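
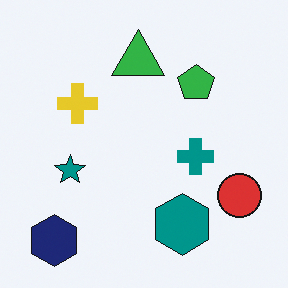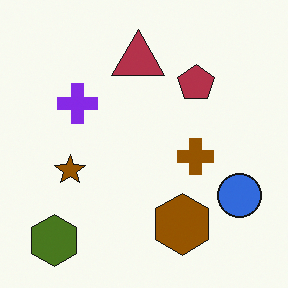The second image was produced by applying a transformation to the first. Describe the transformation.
The transformation is: hue-shifted through roughly half the color wheel.

Every shape's color has rotated by the same amount around the hue wheel — a uniform hue shift.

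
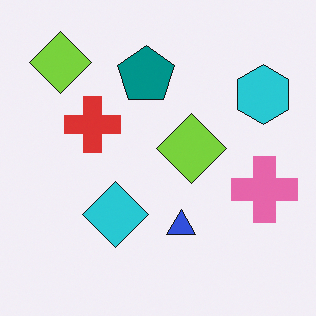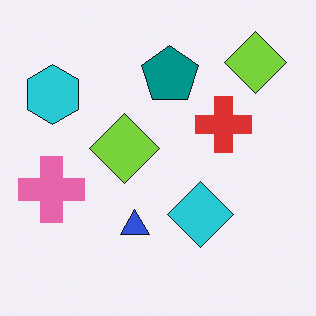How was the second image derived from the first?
It was flipped horizontally (left ↔ right).

The pink cross is in the right of the first image and the left of the second — shapes on opposite sides of the vertical midline have swapped in a mirror flip.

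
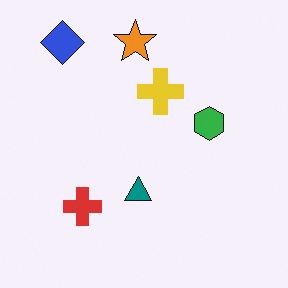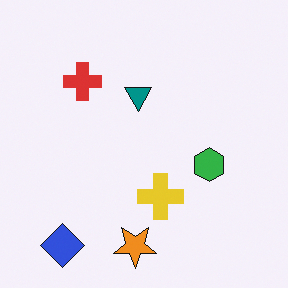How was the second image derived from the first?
This is the original image flipped vertically (top ↔ bottom).

The blue diamond is in the top-left of the first image and the bottom-left of the second — shapes on opposite sides of the horizontal midline have swapped in a mirror flip.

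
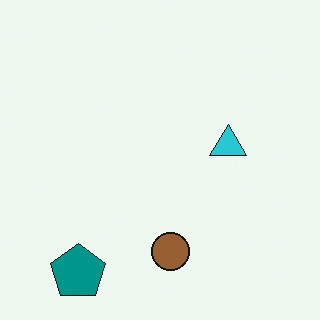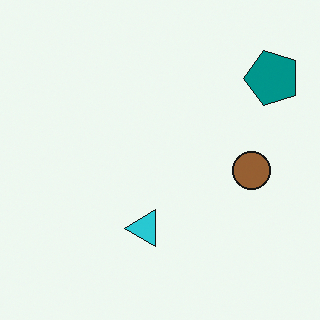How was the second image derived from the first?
The image was transposed (reflected across the top-left ↔ bottom-right diagonal).

Shapes have swapped their row and column positions — what was in the top-right is now in the bottom-left — a diagonal reflection.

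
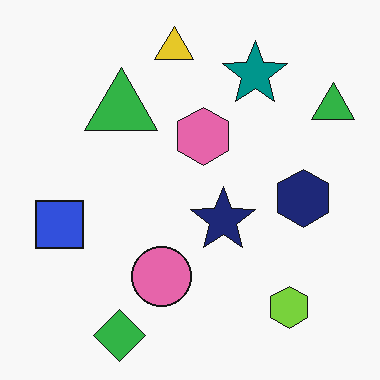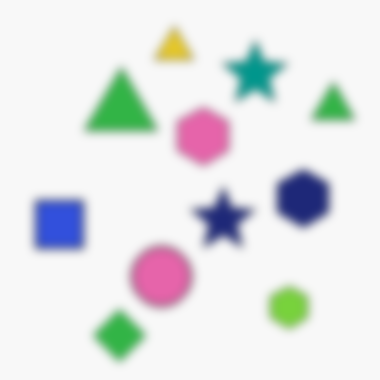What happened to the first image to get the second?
Noticeably gaussian-blurred.

Shape edges and outlines are uniformly softened across the whole image.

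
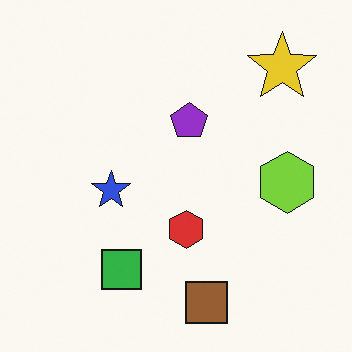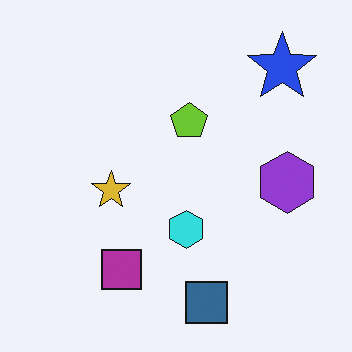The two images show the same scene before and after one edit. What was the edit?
The image was hue-shifted through roughly half the color wheel.

Every shape's color has rotated by the same amount around the hue wheel — a uniform hue shift.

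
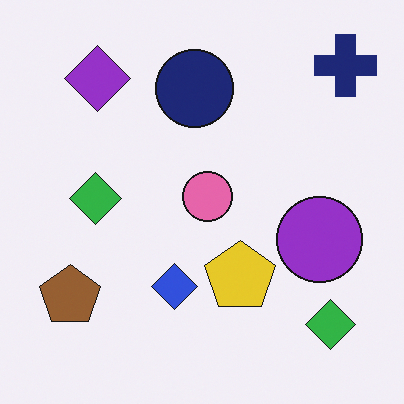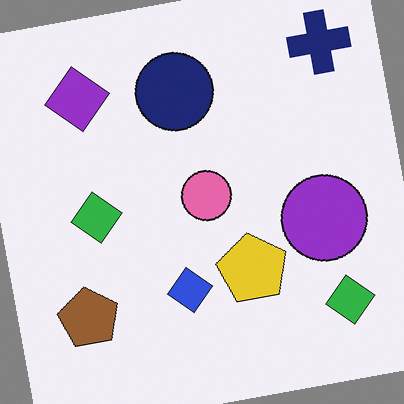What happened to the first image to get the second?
The second image is the first rotated counter-clockwise by a few degrees.

Every shape is tilted by the same angle and the image corners show triangular fill wedges — a whole-image rotation by a non-right angle.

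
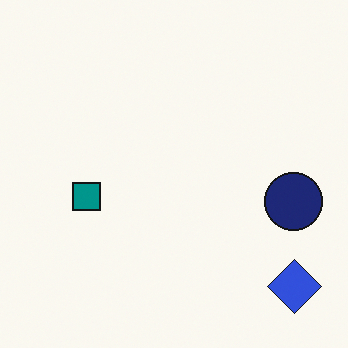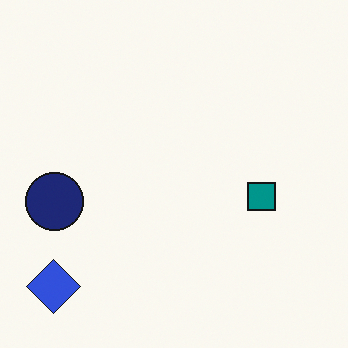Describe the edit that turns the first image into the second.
The transformation is: flipped horizontally (left ↔ right).

The blue diamond is in the bottom-right of the first image and the bottom-left of the second — shapes on opposite sides of the vertical midline have swapped in a mirror flip.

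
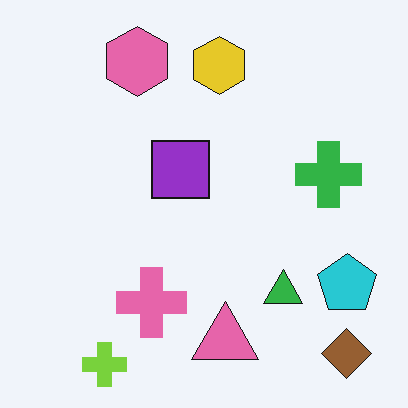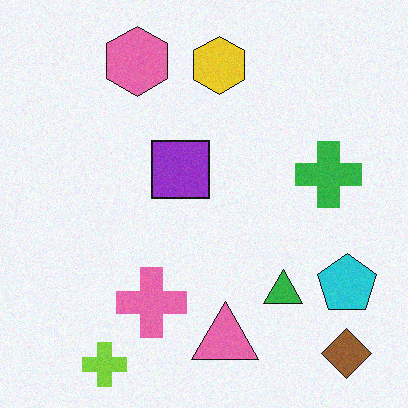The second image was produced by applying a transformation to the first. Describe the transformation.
It was degraded with subtle gaussian noise.

Random speckle covers the whole image, including the flat background.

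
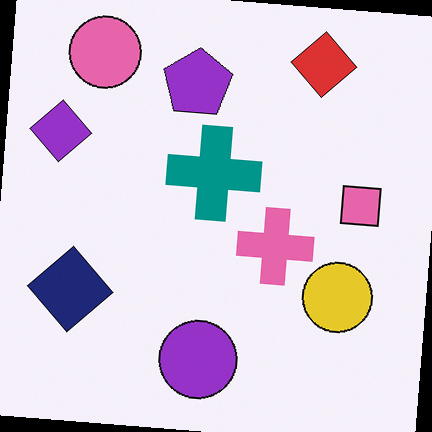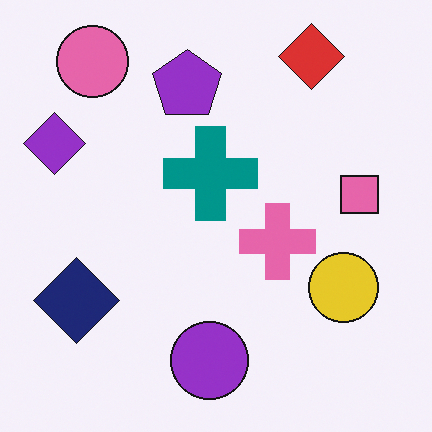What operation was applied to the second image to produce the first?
This is the original image rotated clockwise by a few degrees.

Every shape is tilted by the same angle and the image corners show triangular fill wedges — a whole-image rotation by a non-right angle.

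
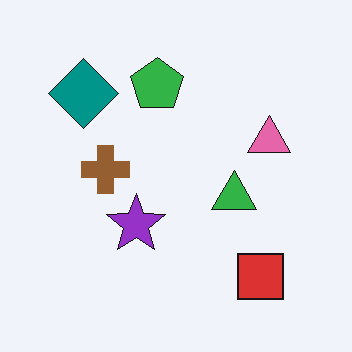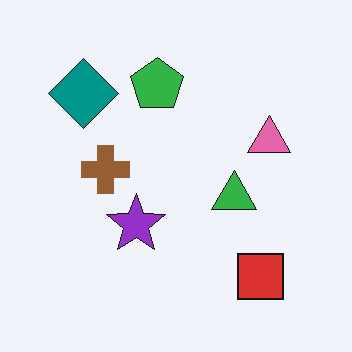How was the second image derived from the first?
The transformation is: JPEG-compressed with visible artifacts.

Blocky 8×8 compression artifacts appear around shape edges and the flat background shows ringing — characteristic JPEG degradation.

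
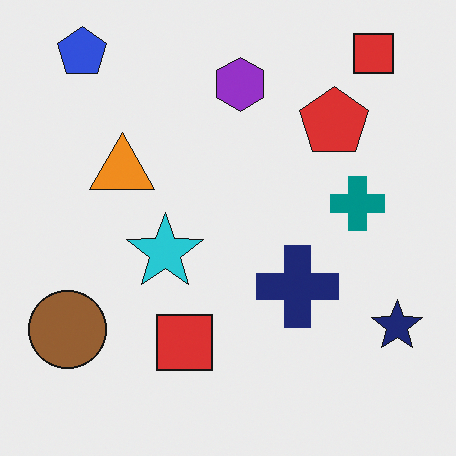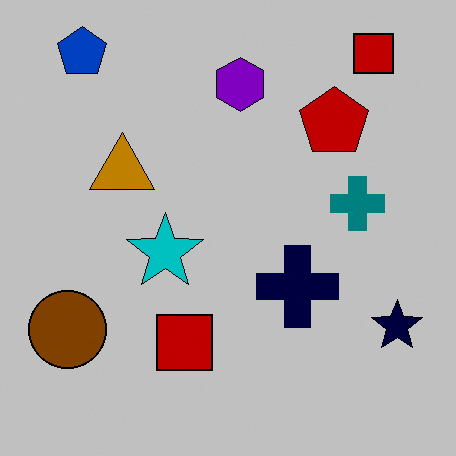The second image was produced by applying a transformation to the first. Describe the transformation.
The second image is the first heavily posterized to just a handful of flat colors.

Each flat color has snapped to a coarser quantized level — most visibly, the near-white background has dropped to a flat grey.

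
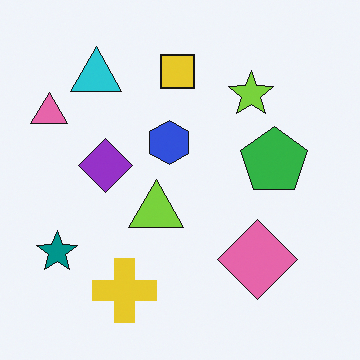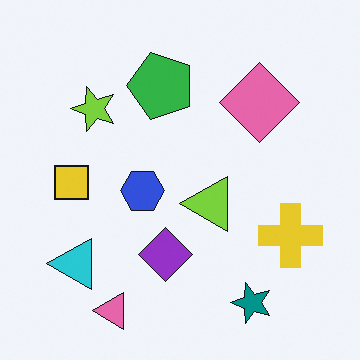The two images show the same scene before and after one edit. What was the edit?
It was rotated 90° counter-clockwise.

The pink triangle sits in the top-left of the first image and the bottom-left of the second — consistent with a whole-image 90° counter-clockwise rotation.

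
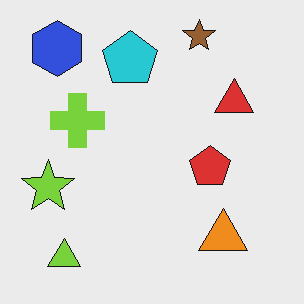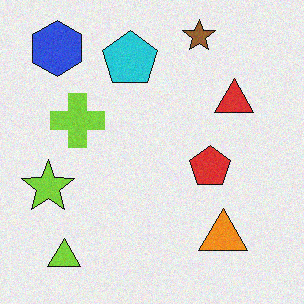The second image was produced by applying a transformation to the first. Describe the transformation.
This is the original image degraded with subtle gaussian noise.

Random speckle covers the whole image, including the flat background.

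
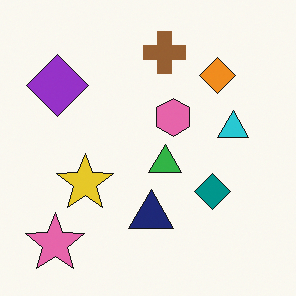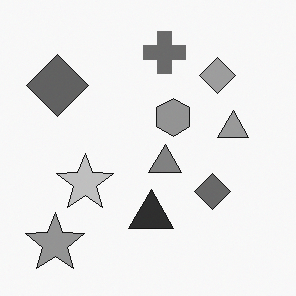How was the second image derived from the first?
This is the original image converted to grayscale.

All color is removed — every shape is now a shade of grey.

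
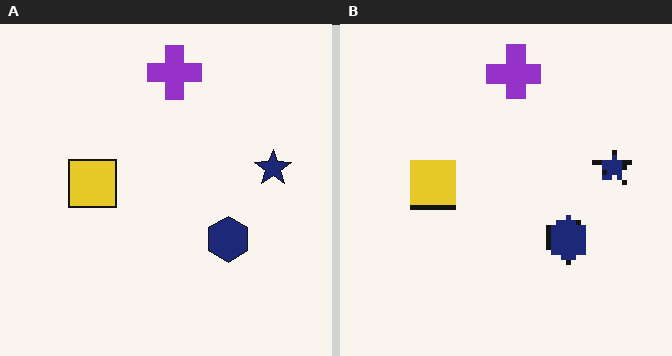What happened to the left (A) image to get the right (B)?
The image was mildly pixelated.

Shapes are reduced to large square blocks; fine edges and outlines are lost — a downscale-then-upscale (mosaic) effect.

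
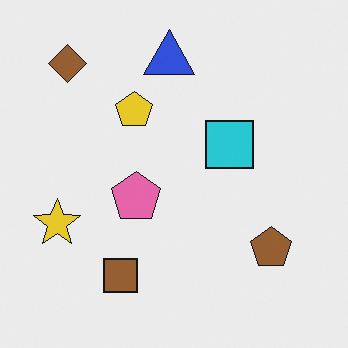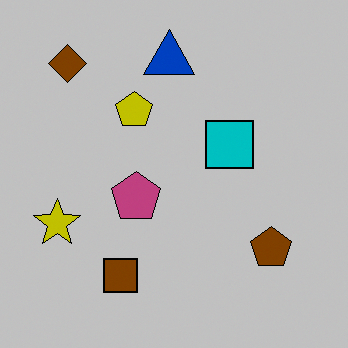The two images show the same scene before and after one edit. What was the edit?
The second image is the first aggressively posterized.

Each flat color has snapped to a coarser quantized level — most visibly, the near-white background has dropped to a flat grey.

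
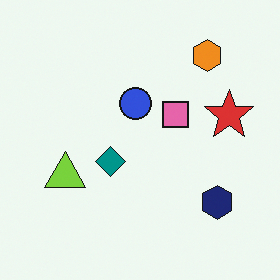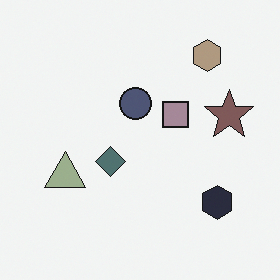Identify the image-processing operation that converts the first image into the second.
It was heavily desaturated.

All colors are more muted and greyish — a global saturation change.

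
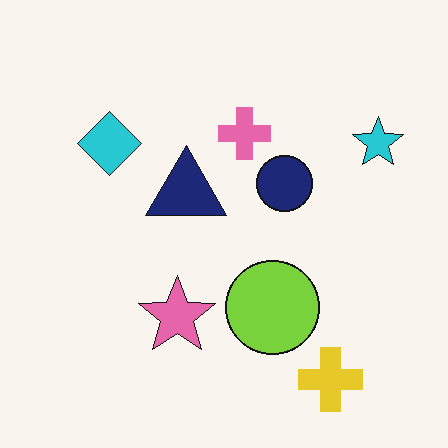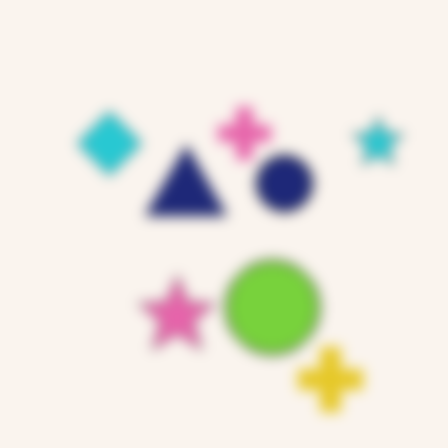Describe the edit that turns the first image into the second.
The image was strongly gaussian-blurred.

Shape edges and outlines are uniformly softened across the whole image.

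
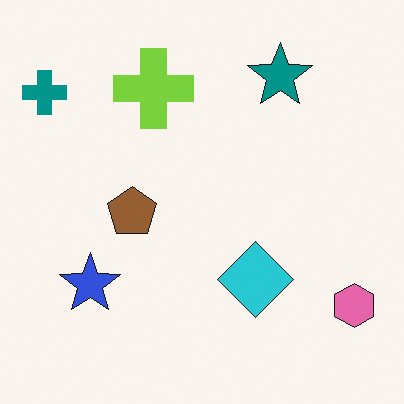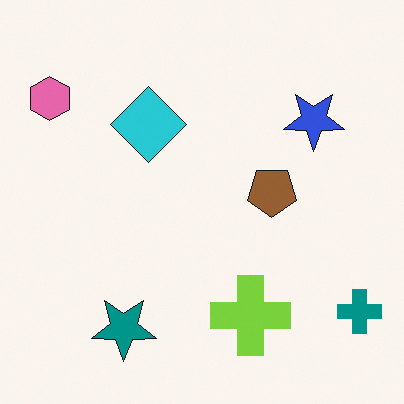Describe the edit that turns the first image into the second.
It was rotated 180°.

The teal cross sits in the top-left of the first image and the bottom-right of the second — consistent with a whole-image 180° rotation.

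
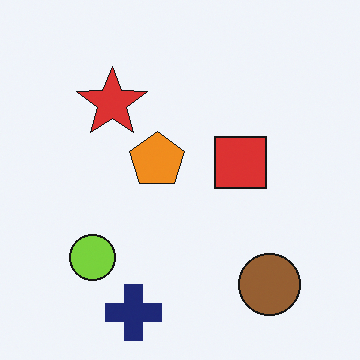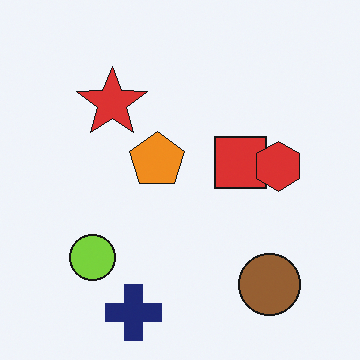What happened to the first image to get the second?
The transformation is: overlaid with an additional red hexagon.

A red hexagon appears in the second image that is absent from the first.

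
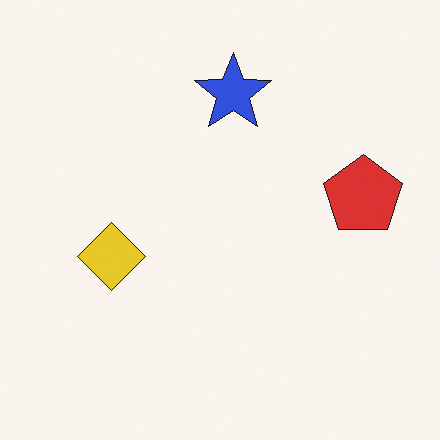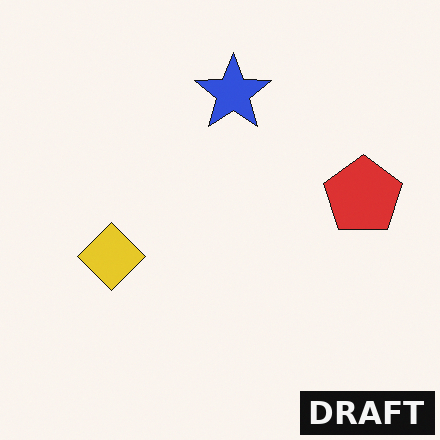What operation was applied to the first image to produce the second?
Watermarked with the text "DRAFT" in the lower-right corner.

A dark label reading "DRAFT" appears in the lower-right corner.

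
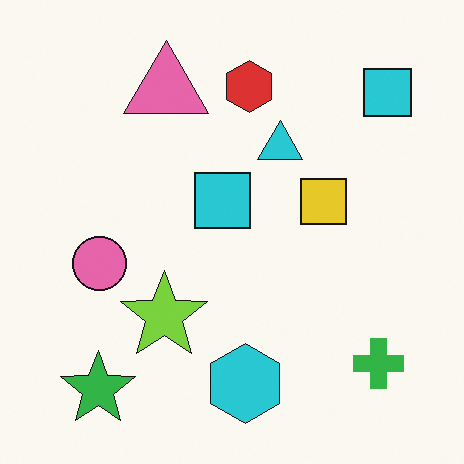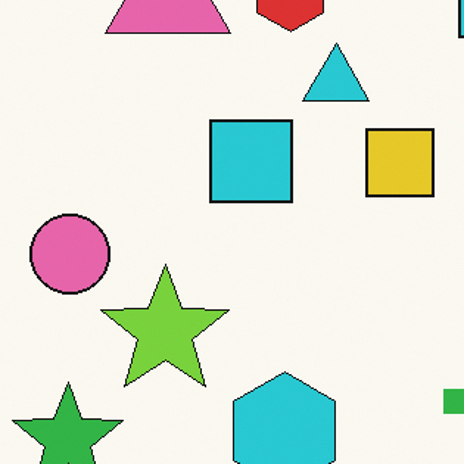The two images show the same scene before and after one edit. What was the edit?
Cropped to a modestly smaller region and rescaled.

The visible shapes are larger and the field of view is narrower; shapes near the original edges may be partly or wholly outside the frame — a crop-and-rescale.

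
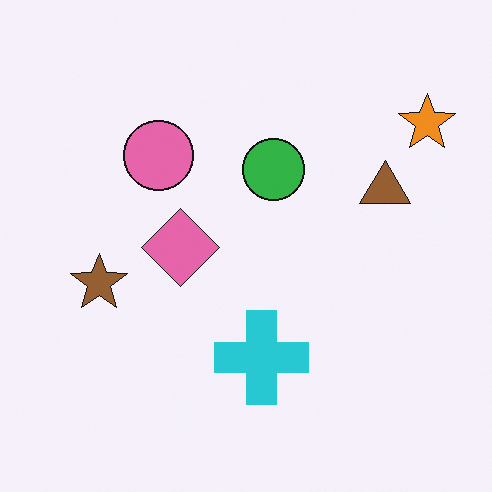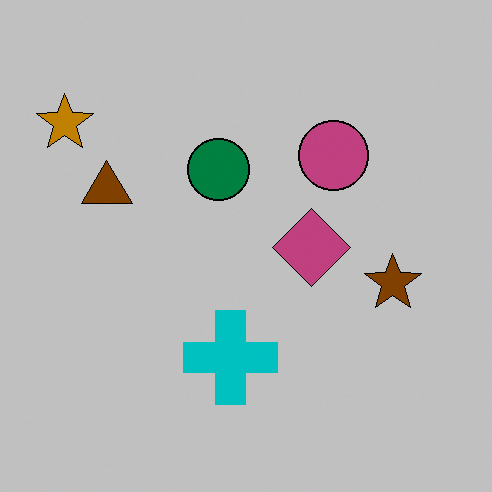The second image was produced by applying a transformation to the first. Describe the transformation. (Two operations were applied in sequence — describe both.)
The second image is the first flipped horizontally (left ↔ right), then aggressively posterized.

The orange star is in the top-right of the first image and the top-left of the second — shapes on opposite sides of the vertical midline have swapped in a mirror flip. Each flat color has snapped to a coarser quantized level — most visibly, the near-white background has dropped to a flat grey.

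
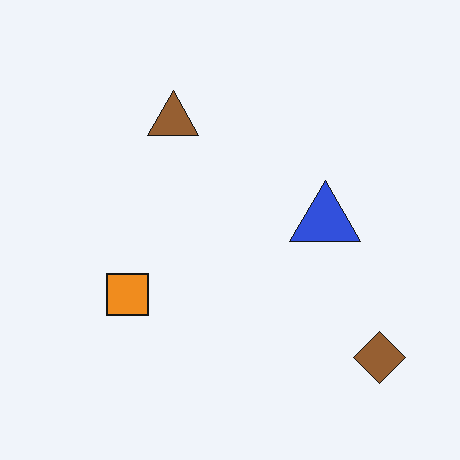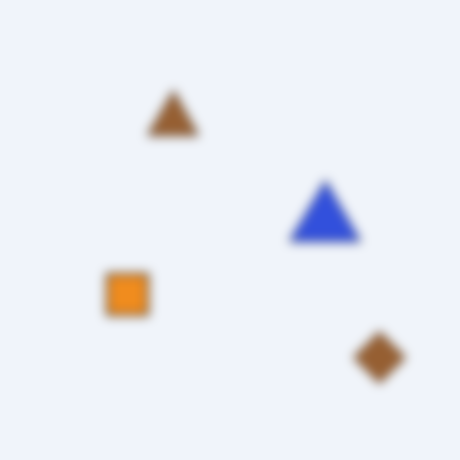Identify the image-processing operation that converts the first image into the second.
The second image is the first heavily blurred.

Shape edges and outlines are uniformly softened across the whole image.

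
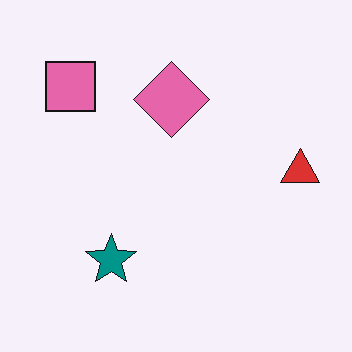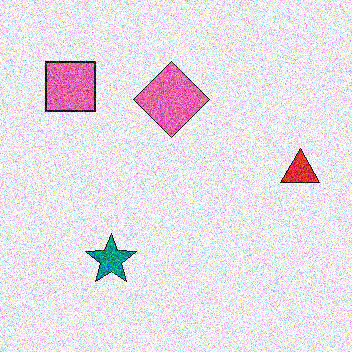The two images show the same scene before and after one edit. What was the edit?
This is the original image degraded with heavy additive noise.

Random speckle covers the whole image, including the flat background.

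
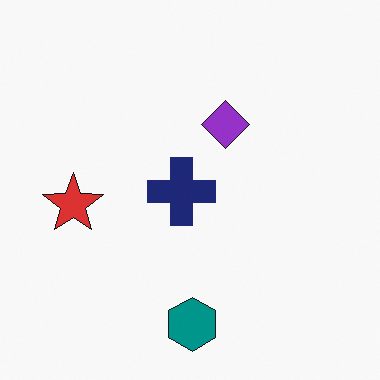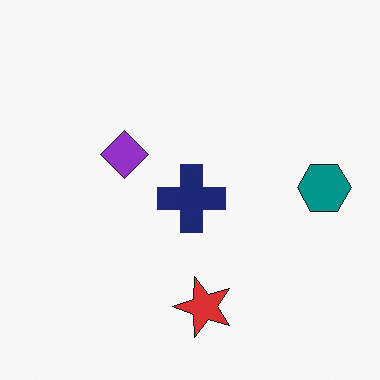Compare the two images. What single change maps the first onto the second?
It was rotated 90° counter-clockwise.

The teal hexagon sits in the bottom of the first image and the right of the second — consistent with a whole-image 90° counter-clockwise rotation.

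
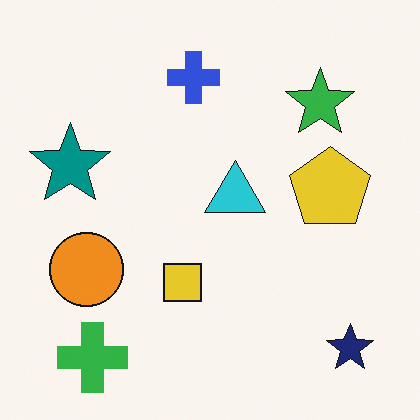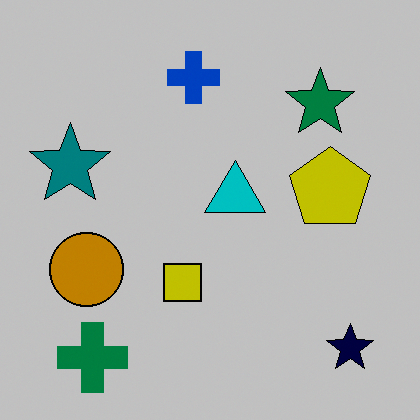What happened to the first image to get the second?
Aggressively posterized.

Each flat color has snapped to a coarser quantized level — most visibly, the near-white background has dropped to a flat grey.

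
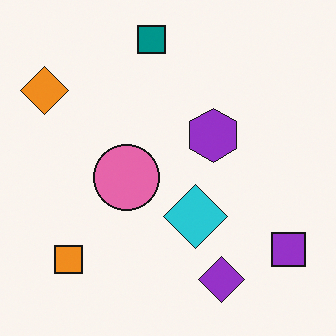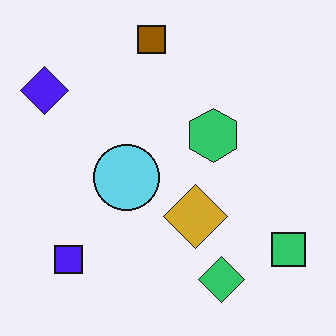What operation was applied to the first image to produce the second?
The transformation is: hue-shifted through roughly half the color wheel.

Every shape's color has rotated by the same amount around the hue wheel — a uniform hue shift.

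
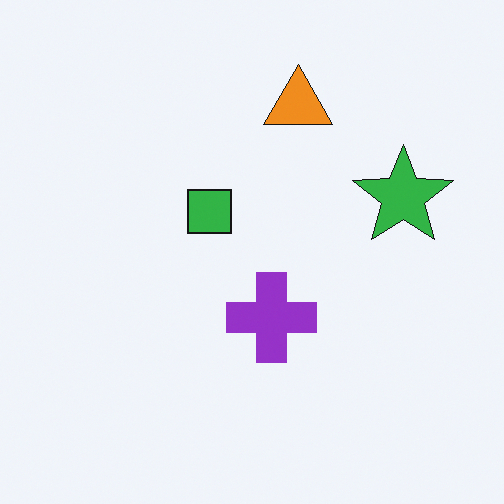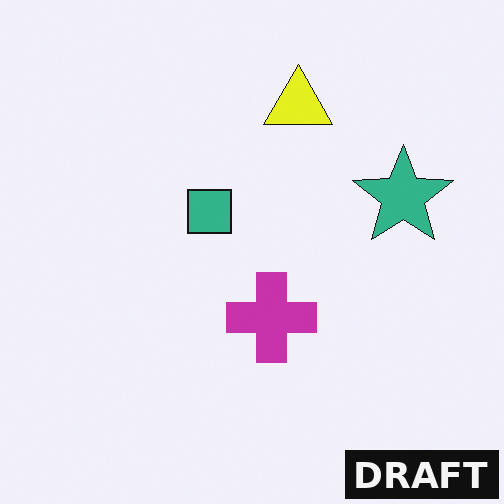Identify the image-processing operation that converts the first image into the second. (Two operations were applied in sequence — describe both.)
The image was hue-shifted slightly, then watermarked with the text "DRAFT" in the lower-right corner.

Every shape's color has rotated by the same amount around the hue wheel — a uniform hue shift. A dark label reading "DRAFT" appears in the lower-right corner.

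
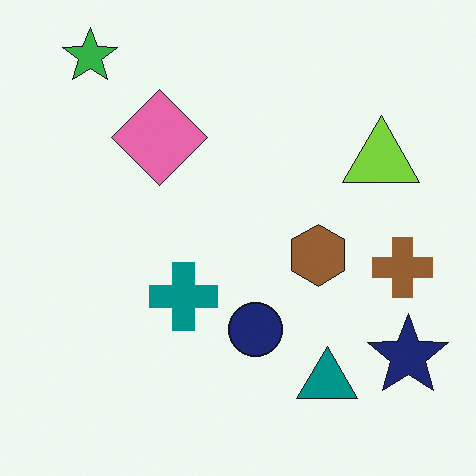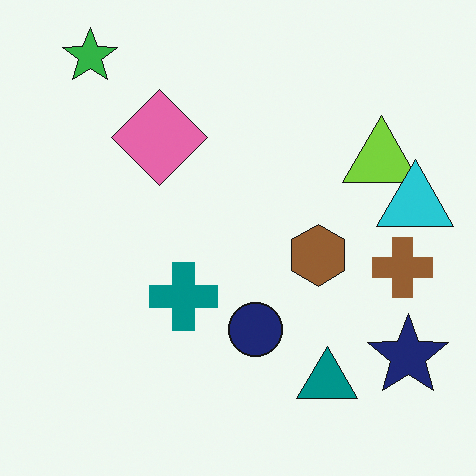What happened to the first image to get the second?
It was overlaid with an additional cyan triangle.

A cyan triangle appears in the second image that is absent from the first.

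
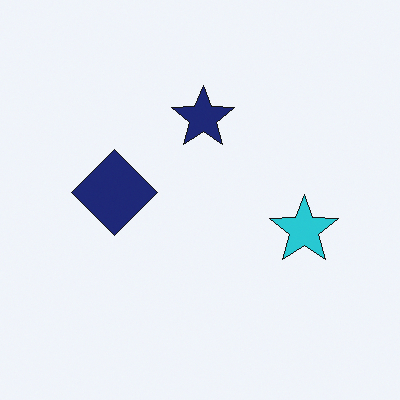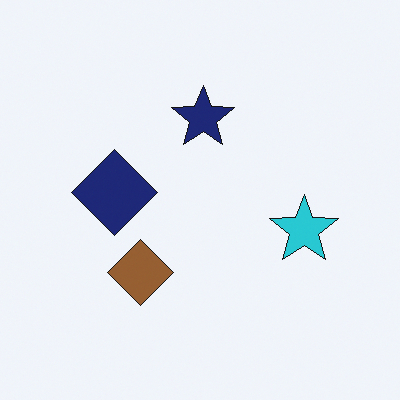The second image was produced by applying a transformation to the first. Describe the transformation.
Overlaid with an additional brown diamond.

A brown diamond appears in the second image that is absent from the first.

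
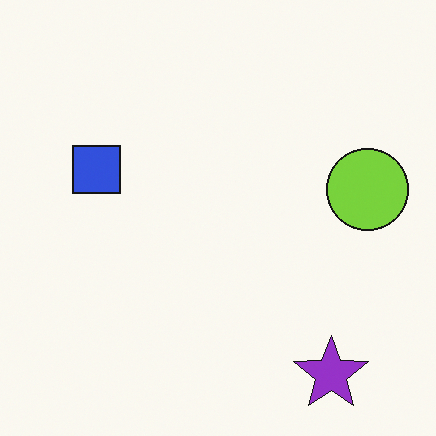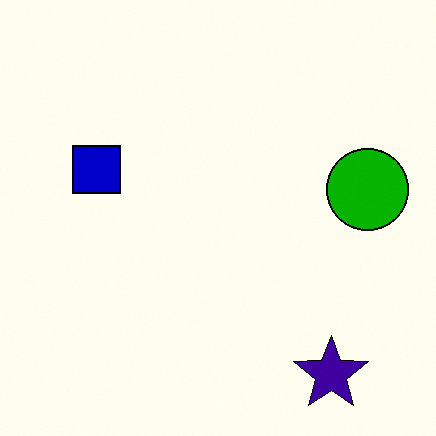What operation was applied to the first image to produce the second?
The transformation is: given much higher contrast.

Tones are pushed away from mid-grey across the whole image — a global contrast change.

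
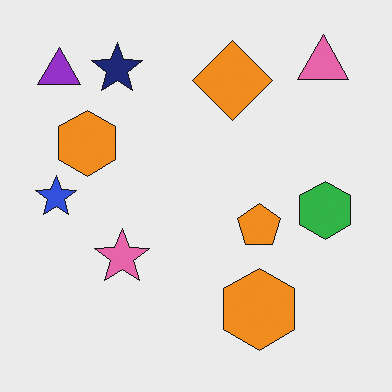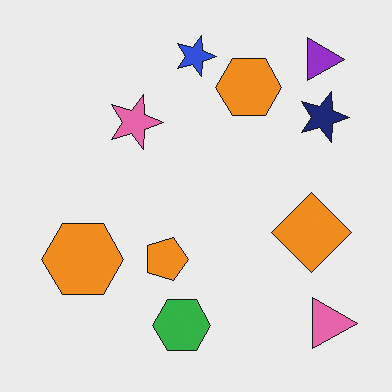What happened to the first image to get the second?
It was rotated 90° clockwise.

The purple triangle sits in the top-left of the first image and the top-right of the second — consistent with a whole-image 90° clockwise rotation.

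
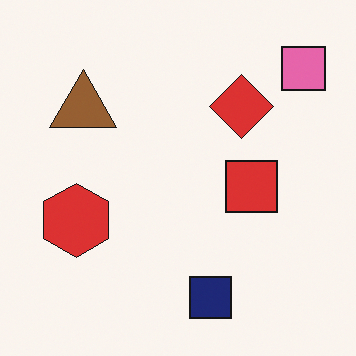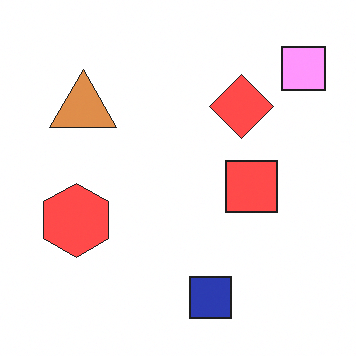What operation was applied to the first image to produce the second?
It was noticeably brightened.

Every pixel — background and shapes alike — is uniformly brightened.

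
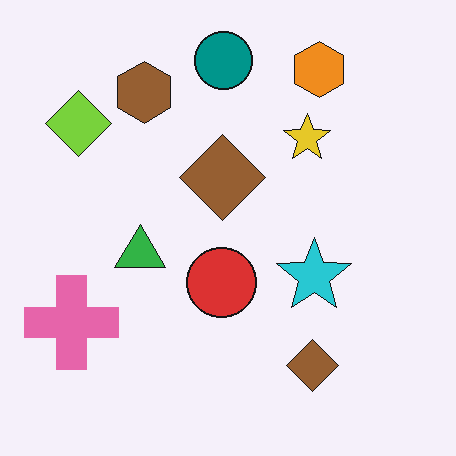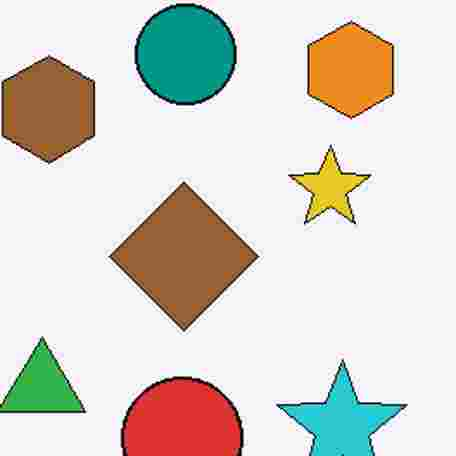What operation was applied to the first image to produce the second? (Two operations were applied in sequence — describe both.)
The transformation is: cropped to a noticeably smaller region and rescaled, then heavily JPEG-compressed with obvious blocking artifacts.

The visible shapes are larger and the field of view is narrower; shapes near the original edges may be partly or wholly outside the frame — a crop-and-rescale. Blocky 8×8 compression artifacts appear around shape edges and the flat background shows ringing — characteristic JPEG degradation.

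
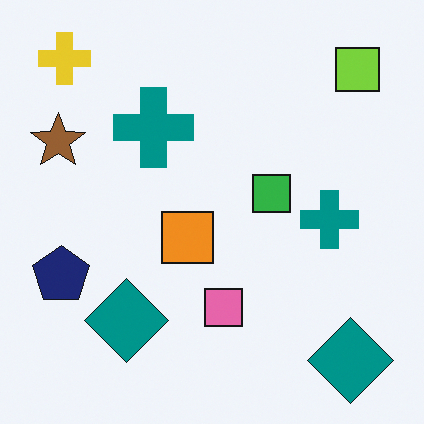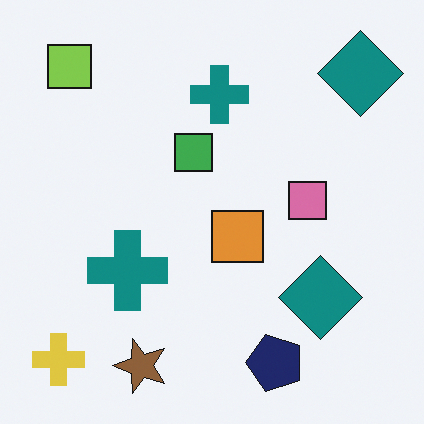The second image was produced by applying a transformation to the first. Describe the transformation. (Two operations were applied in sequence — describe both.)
The second image is the first rotated 90° counter-clockwise, then slightly desaturated.

The yellow cross sits in the top-left of the first image and the bottom-left of the second — consistent with a whole-image 90° counter-clockwise rotation. All colors are more muted and greyish — a global saturation change.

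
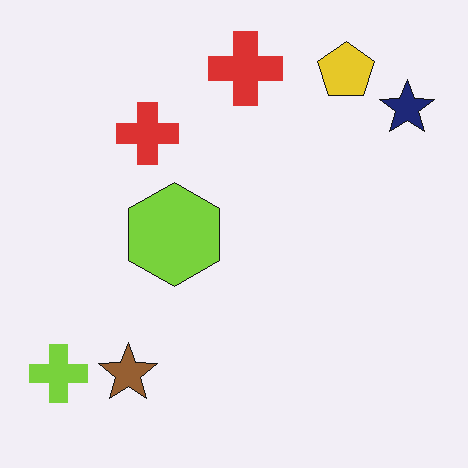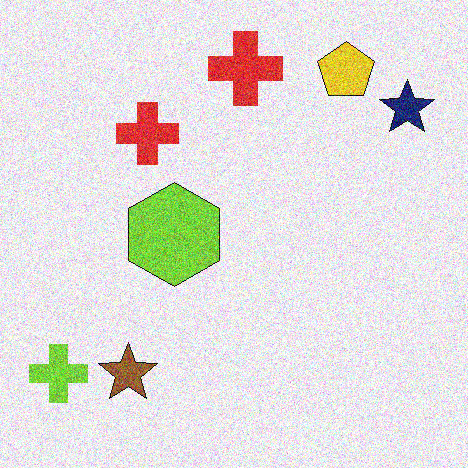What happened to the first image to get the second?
It was degraded with heavy additive noise.

Random speckle covers the whole image, including the flat background.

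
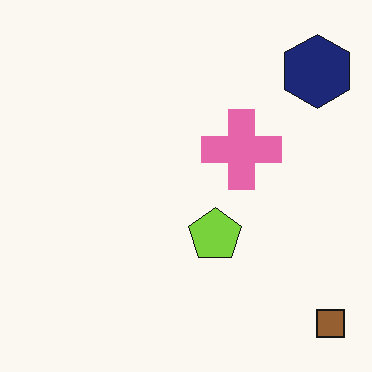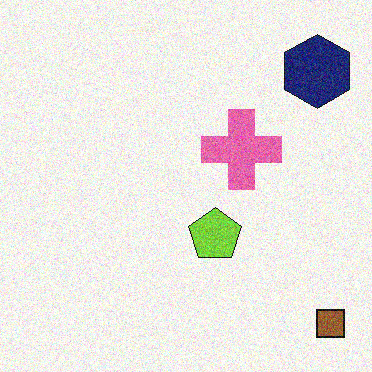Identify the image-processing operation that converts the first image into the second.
This is the original image degraded with moderate additive noise.

Random speckle covers the whole image, including the flat background.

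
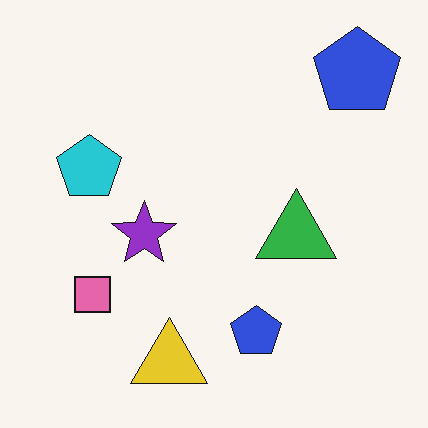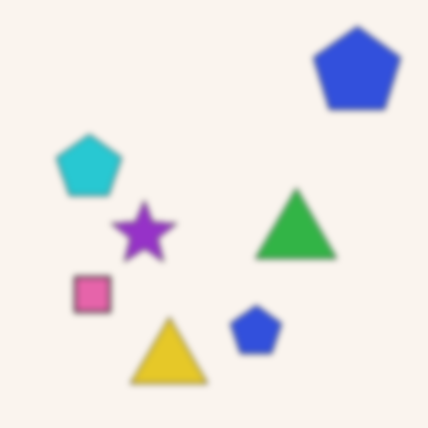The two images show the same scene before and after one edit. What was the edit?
This is the original image noticeably gaussian-blurred.

Shape edges and outlines are uniformly softened across the whole image.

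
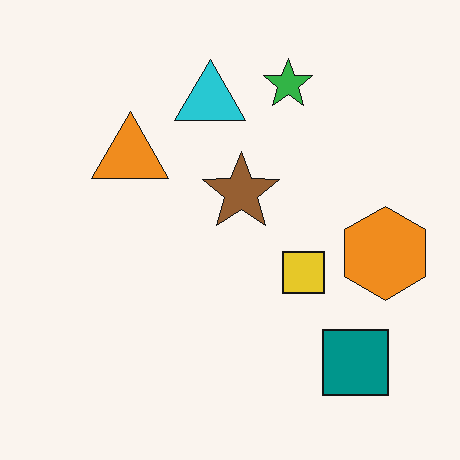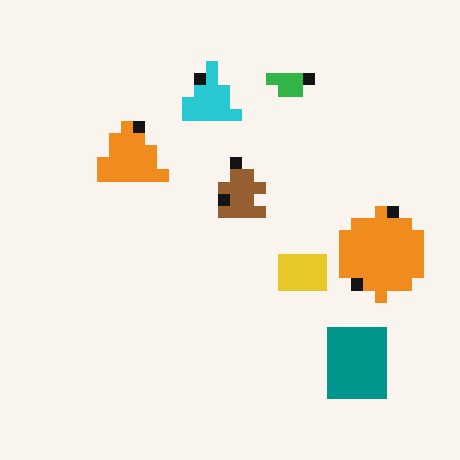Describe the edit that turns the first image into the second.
It was heavily pixelated into large blocks.

Shapes are reduced to large square blocks; fine edges and outlines are lost — a downscale-then-upscale (mosaic) effect.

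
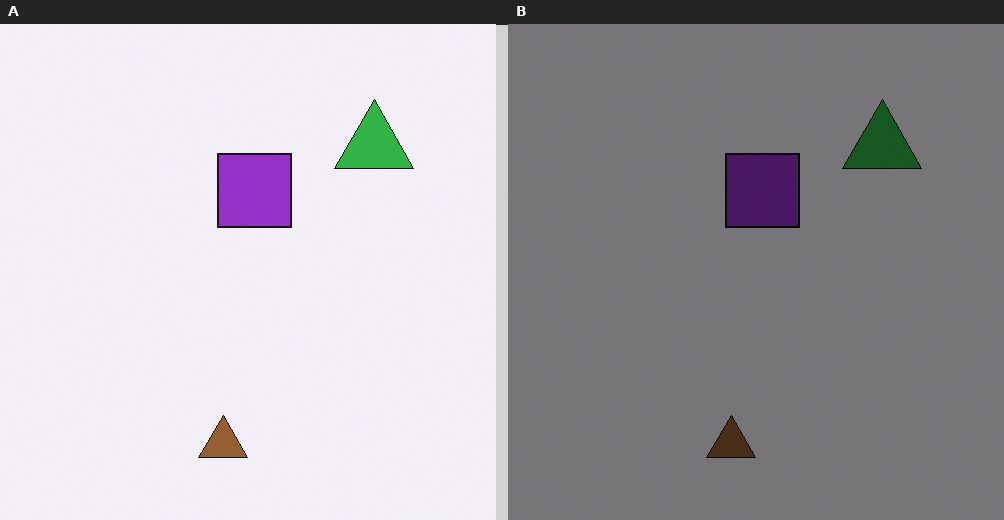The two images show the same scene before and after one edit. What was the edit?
It was substantially darkened.

Every pixel — background and shapes alike — is uniformly darkened.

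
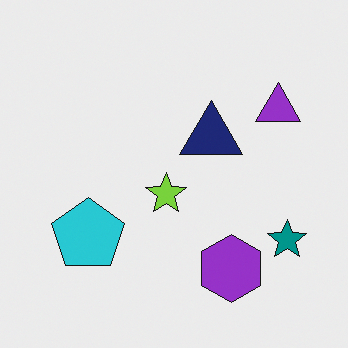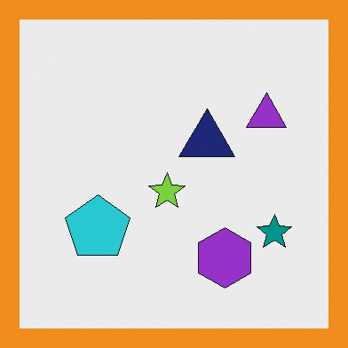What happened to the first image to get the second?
The image was framed with a orange border.

A solid orange frame runs around the edge of the second image, with the content slightly shrunk inside it.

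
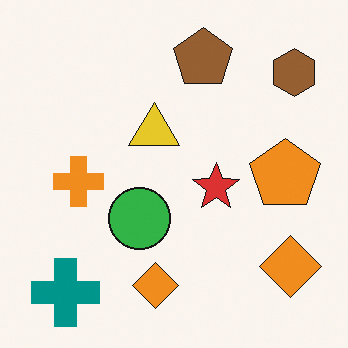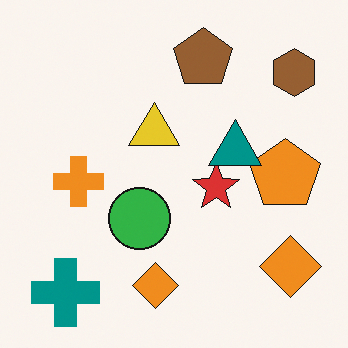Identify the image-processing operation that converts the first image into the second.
The transformation is: overlaid with an additional teal triangle.

A teal triangle appears in the second image that is absent from the first.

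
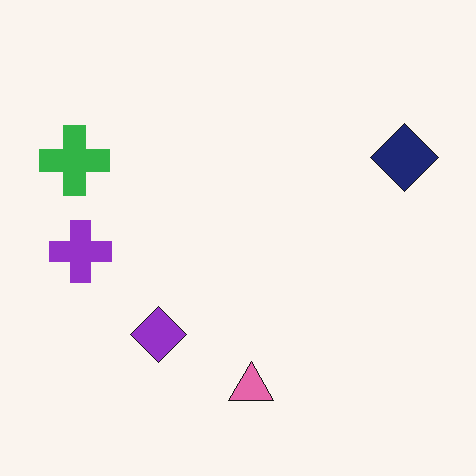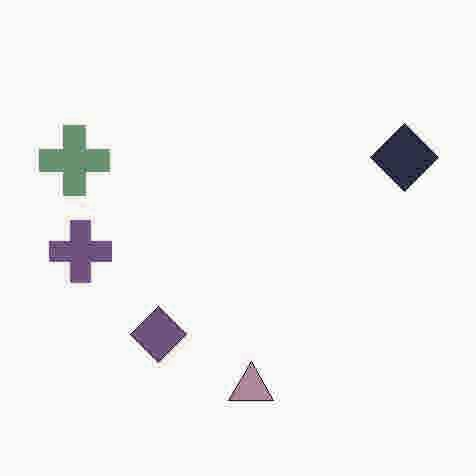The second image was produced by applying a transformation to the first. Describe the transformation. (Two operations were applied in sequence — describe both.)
Degraded with heavy JPEG compression, then made much more muted (saturation change).

Blocky 8×8 compression artifacts appear around shape edges and the flat background shows ringing — characteristic JPEG degradation. All colors are more muted and greyish — a global saturation change.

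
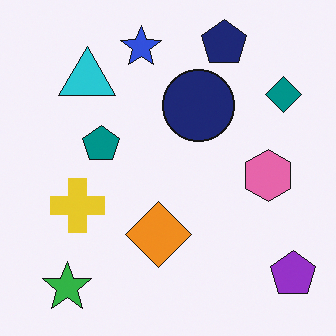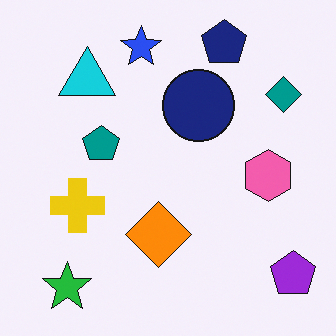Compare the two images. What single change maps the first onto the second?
It was slightly oversaturated.

All colors are more vivid — a global saturation change.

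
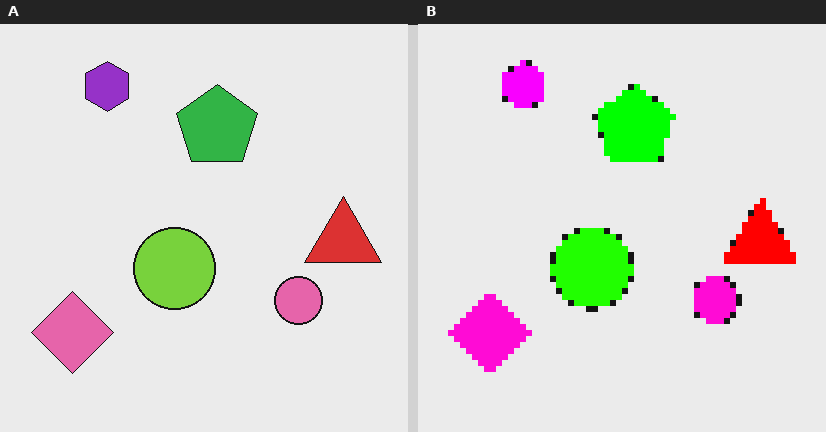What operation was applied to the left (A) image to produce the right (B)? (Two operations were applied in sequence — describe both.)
Made much more vivid (saturation change), then pixelated into visible square blocks.

All colors are more vivid — a global saturation change. Shapes are reduced to large square blocks; fine edges and outlines are lost — a downscale-then-upscale (mosaic) effect.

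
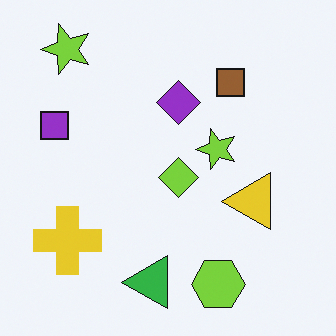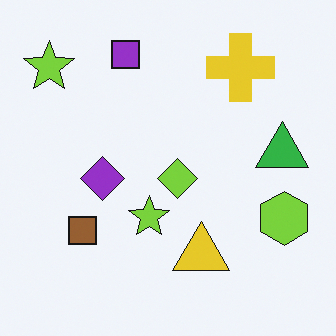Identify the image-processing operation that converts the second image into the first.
Transposed (reflected across the top-left ↔ bottom-right diagonal).

Shapes have swapped their row and column positions — what was in the top-right is now in the bottom-left — a diagonal reflection.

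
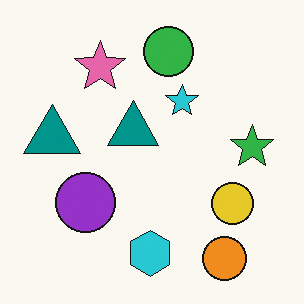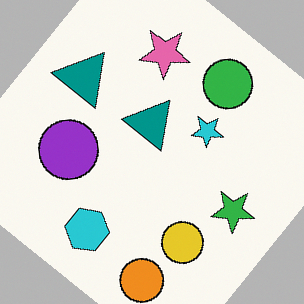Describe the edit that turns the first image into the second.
The transformation is: rotated clockwise by a large amount — several tens of degrees.

Every shape is tilted by the same angle and the image corners show triangular fill wedges — a whole-image rotation by a non-right angle.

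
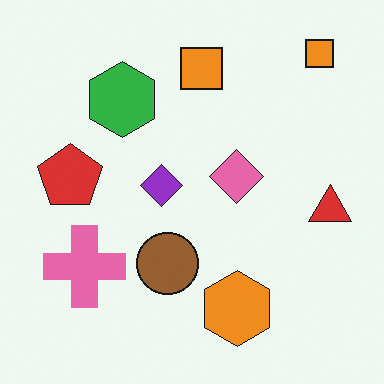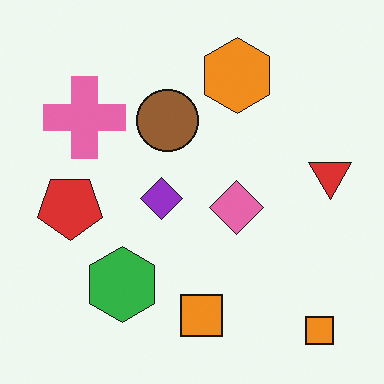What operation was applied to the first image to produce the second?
Flipped vertically (top ↔ bottom).

The orange hexagon is in the bottom of the first image and the top of the second — shapes on opposite sides of the horizontal midline have swapped in a mirror flip.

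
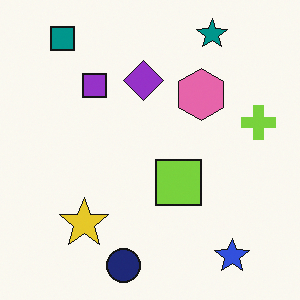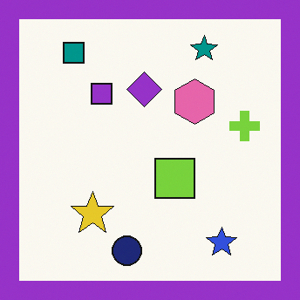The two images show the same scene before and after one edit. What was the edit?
Framed with a purple border.

A solid purple frame runs around the edge of the second image, with the content slightly shrunk inside it.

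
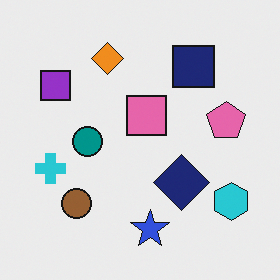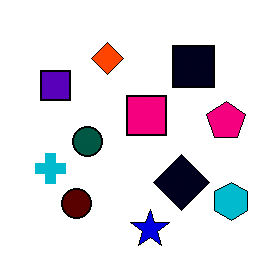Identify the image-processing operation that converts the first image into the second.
The second image is the first given much higher contrast.

Tones are pushed away from mid-grey across the whole image — a global contrast change.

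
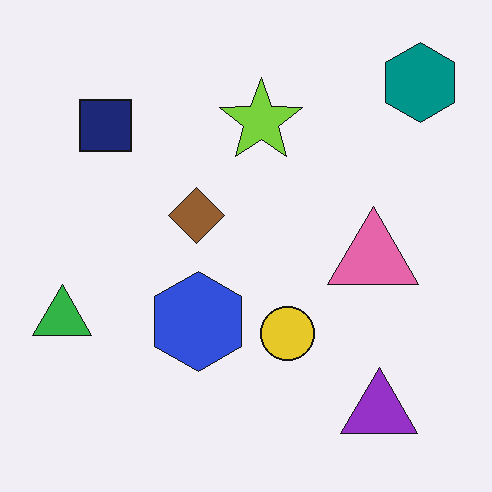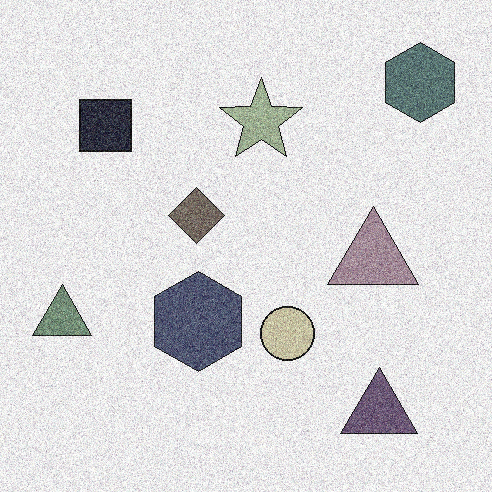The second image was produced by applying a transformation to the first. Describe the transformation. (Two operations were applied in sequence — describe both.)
Degraded with a thick layer of grain, then heavily desaturated.

Random speckle covers the whole image, including the flat background. All colors are more muted and greyish — a global saturation change.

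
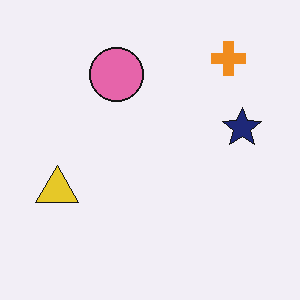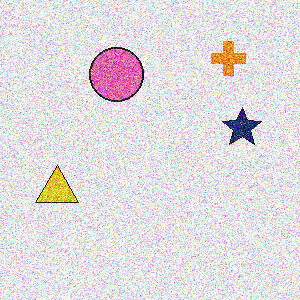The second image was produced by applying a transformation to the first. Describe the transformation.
The image was degraded with strong gaussian noise.

Random speckle covers the whole image, including the flat background.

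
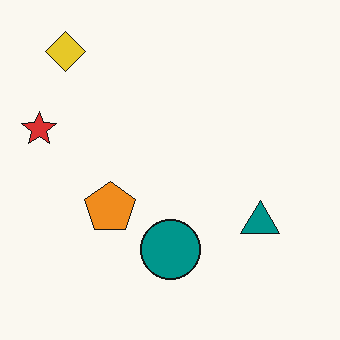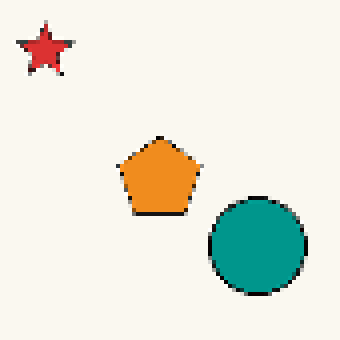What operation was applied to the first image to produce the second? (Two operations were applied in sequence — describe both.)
The image was cropped to a modestly smaller region and rescaled, then mildly pixelated.

The visible shapes are larger and the field of view is narrower; shapes near the original edges may be partly or wholly outside the frame — a crop-and-rescale. Shapes are reduced to large square blocks; fine edges and outlines are lost — a downscale-then-upscale (mosaic) effect.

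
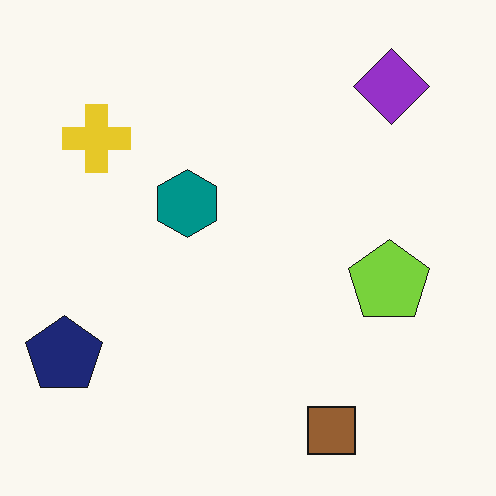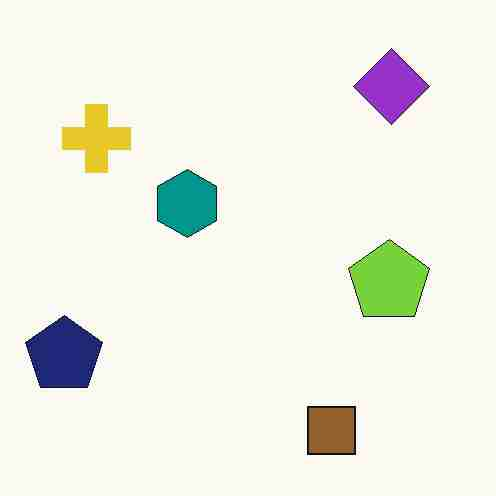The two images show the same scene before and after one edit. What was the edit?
The image was degraded with heavy JPEG compression.

Blocky 8×8 compression artifacts appear around shape edges and the flat background shows ringing — characteristic JPEG degradation.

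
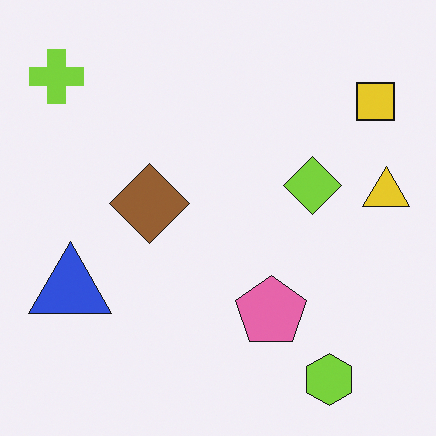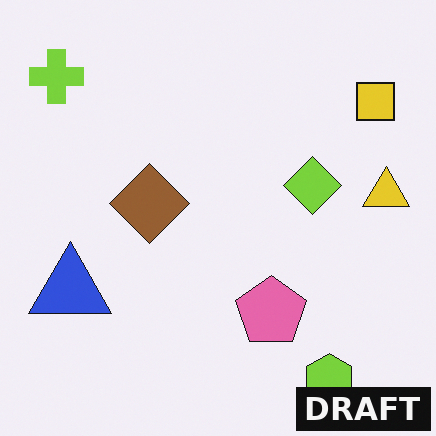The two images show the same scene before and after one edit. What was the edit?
The transformation is: watermarked with the text "DRAFT" in the lower-right corner.

A dark label reading "DRAFT" appears in the lower-right corner.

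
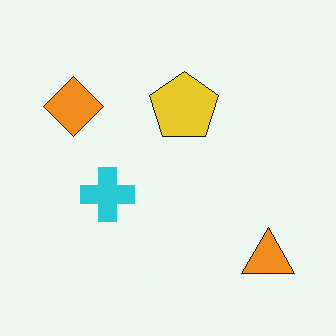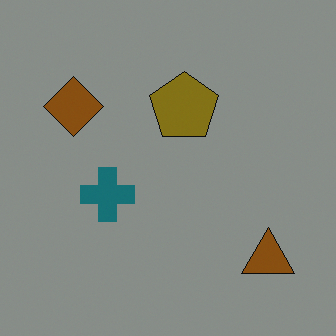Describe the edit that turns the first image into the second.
This is the original image noticeably darkened.

Every pixel — background and shapes alike — is uniformly darkened.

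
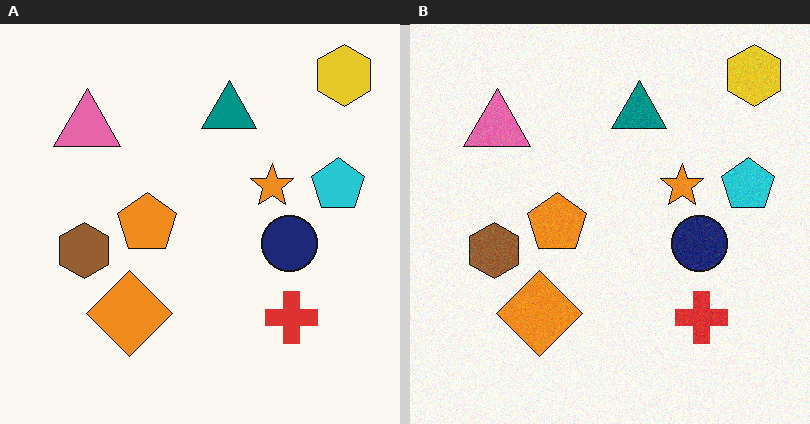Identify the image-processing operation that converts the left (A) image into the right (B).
The image was degraded with light additive noise.

Random speckle covers the whole image, including the flat background.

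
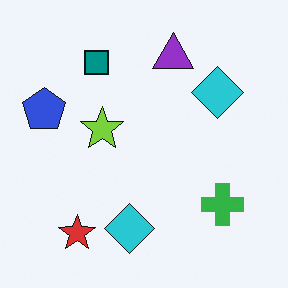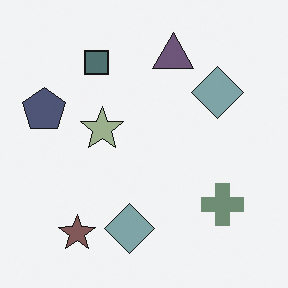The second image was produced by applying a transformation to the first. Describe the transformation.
It was heavily desaturated.

All colors are more muted and greyish — a global saturation change.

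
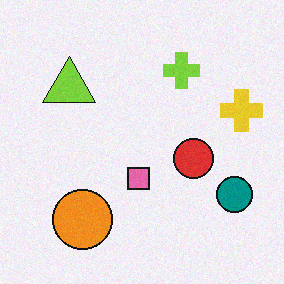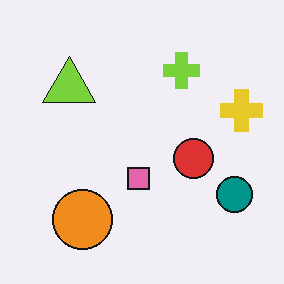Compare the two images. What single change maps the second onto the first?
The transformation is: degraded with subtle gaussian noise.

Random speckle covers the whole image, including the flat background.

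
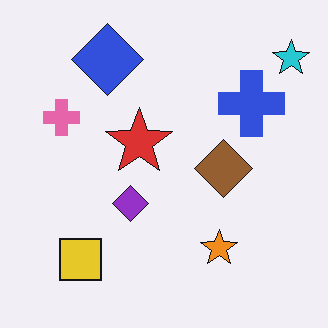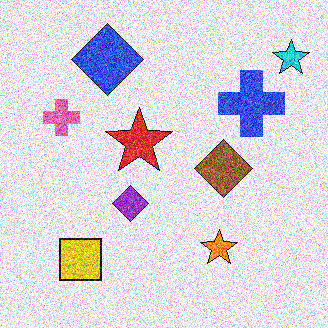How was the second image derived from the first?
The second image is the first degraded with heavy additive noise.

Random speckle covers the whole image, including the flat background.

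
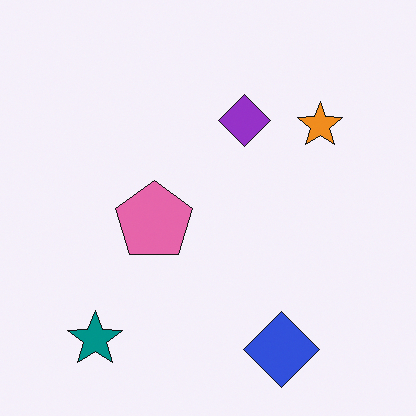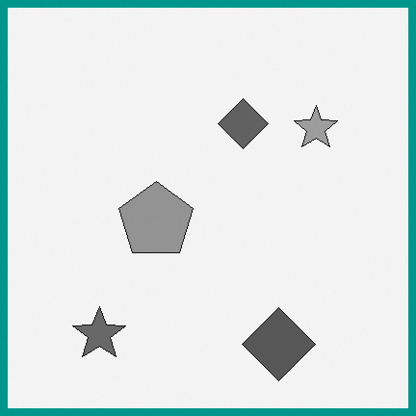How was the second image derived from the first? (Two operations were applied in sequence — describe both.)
This is the original image converted to grayscale, then framed with a teal border.

All color is removed — every shape is now a shade of grey. A solid teal frame runs around the edge of the second image, with the content slightly shrunk inside it.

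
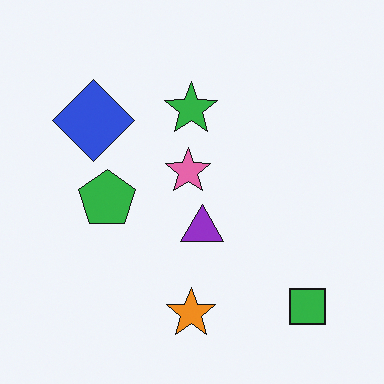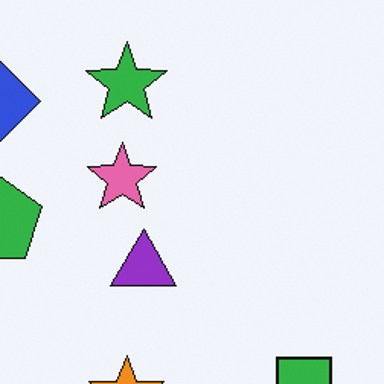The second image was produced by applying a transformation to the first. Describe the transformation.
The image was cropped to a modestly smaller region and rescaled.

The visible shapes are larger and the field of view is narrower; shapes near the original edges may be partly or wholly outside the frame — a crop-and-rescale.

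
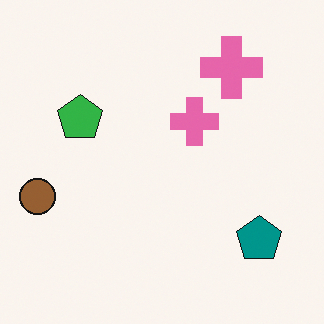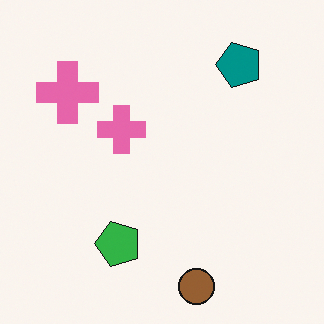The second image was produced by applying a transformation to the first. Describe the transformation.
This is the original image rotated 90° counter-clockwise.

The brown circle sits in the left of the first image and the bottom of the second — consistent with a whole-image 90° counter-clockwise rotation.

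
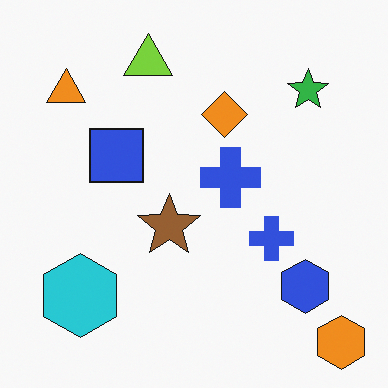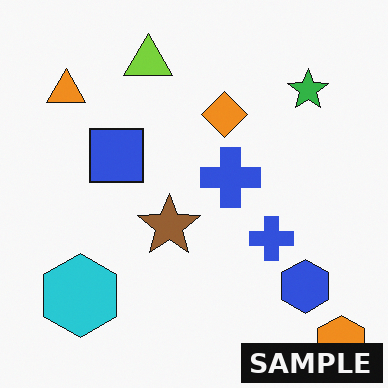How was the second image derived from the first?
It was watermarked with the text "SAMPLE" in the lower-right corner.

A dark label reading "SAMPLE" appears in the lower-right corner.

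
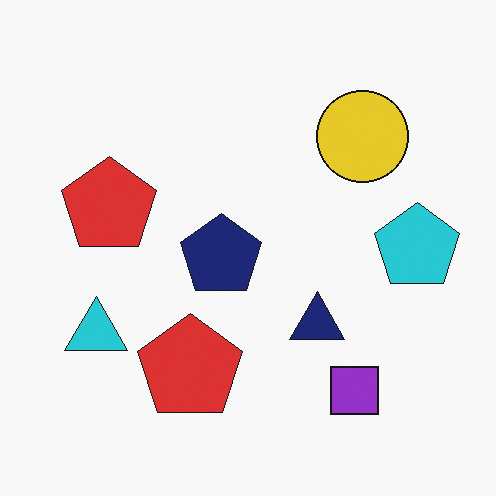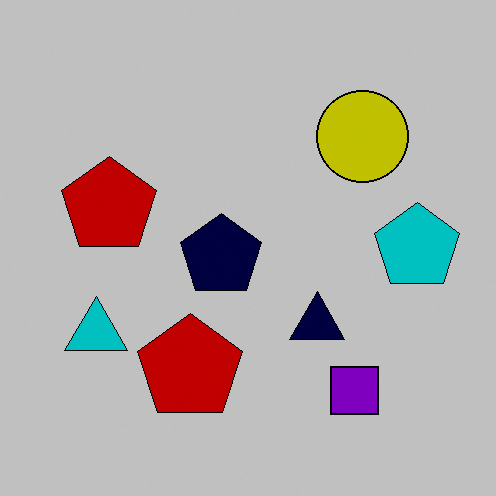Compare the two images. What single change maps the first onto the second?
This is the original image heavily posterized to just a handful of flat colors.

Each flat color has snapped to a coarser quantized level — most visibly, the near-white background has dropped to a flat grey.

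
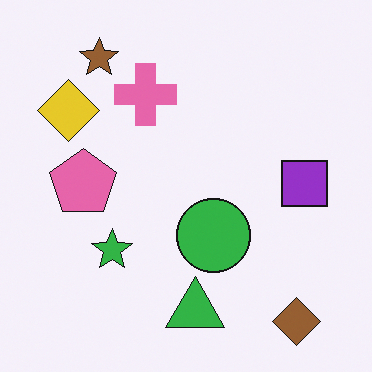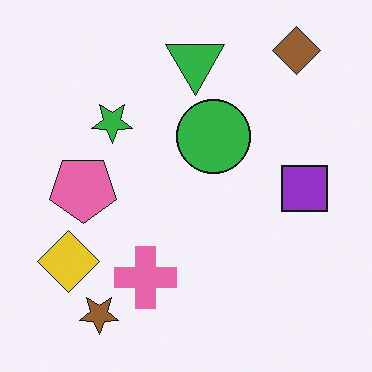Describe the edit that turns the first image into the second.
The transformation is: flipped vertically (top ↔ bottom).

The brown diamond is in the bottom-right of the first image and the top-right of the second — shapes on opposite sides of the horizontal midline have swapped in a mirror flip.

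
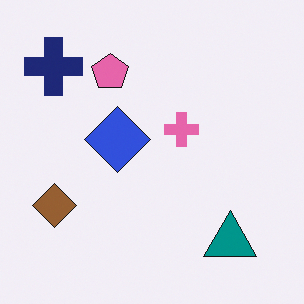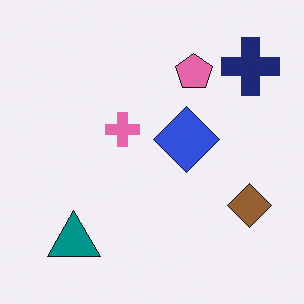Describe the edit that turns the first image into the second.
It was flipped horizontally (left ↔ right).

The navy cross is in the top-left of the first image and the top-right of the second — shapes on opposite sides of the vertical midline have swapped in a mirror flip.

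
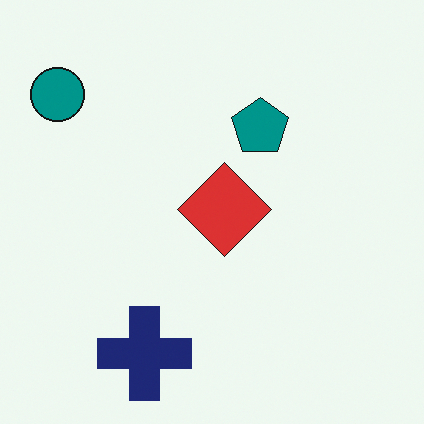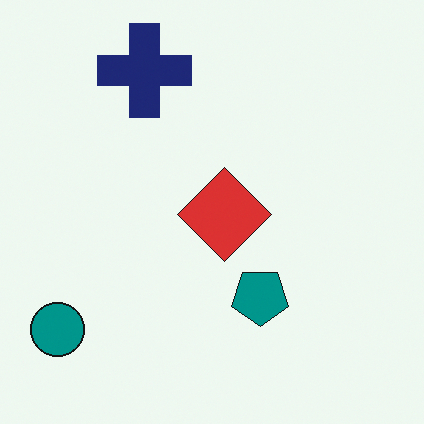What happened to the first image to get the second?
The transformation is: flipped vertically (top ↔ bottom).

The navy cross is in the bottom of the first image and the top of the second — shapes on opposite sides of the horizontal midline have swapped in a mirror flip.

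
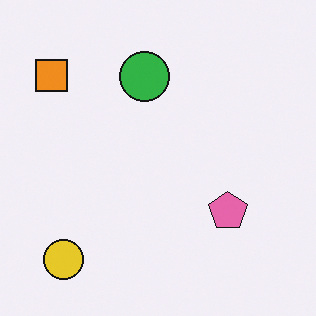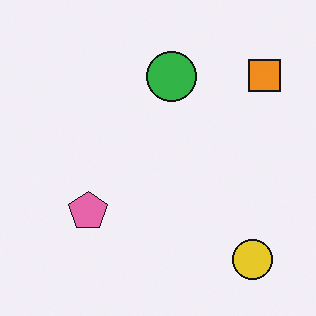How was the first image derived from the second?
The transformation is: flipped horizontally (left ↔ right).

The orange square is in the top-right of the second image and the top-left of the first — shapes on opposite sides of the vertical midline have swapped in a mirror flip.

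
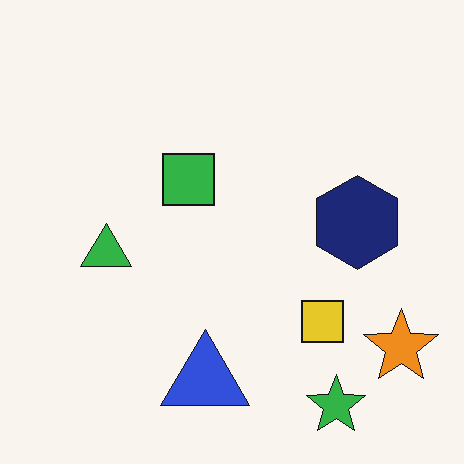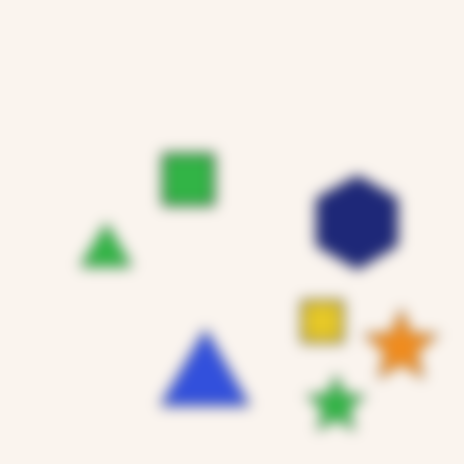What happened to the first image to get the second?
It was heavily blurred.

Shape edges and outlines are uniformly softened across the whole image.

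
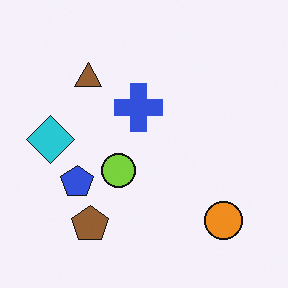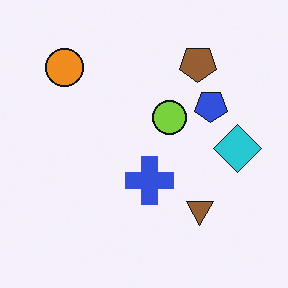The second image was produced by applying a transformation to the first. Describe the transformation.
It was rotated 180°.

The orange circle sits in the bottom-right of the first image and the top-left of the second — consistent with a whole-image 180° rotation.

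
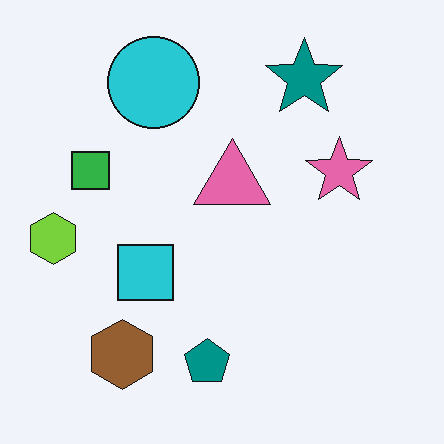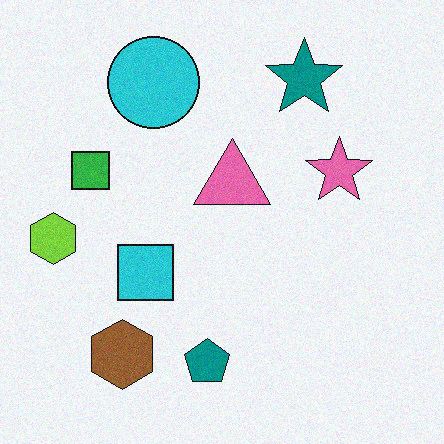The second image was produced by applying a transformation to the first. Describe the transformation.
This is the original image degraded with a light layer of grain.

Random speckle covers the whole image, including the flat background.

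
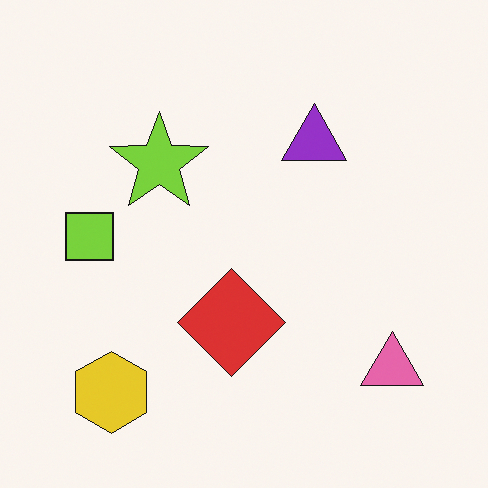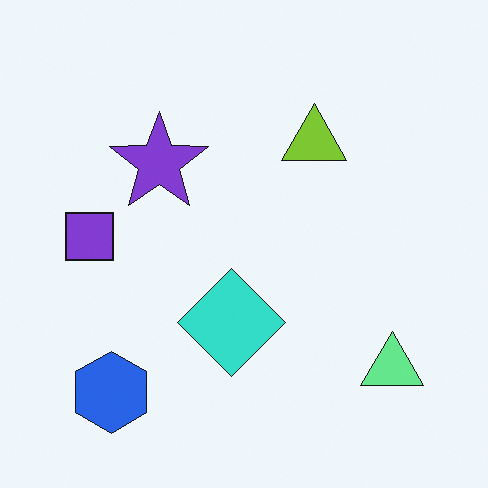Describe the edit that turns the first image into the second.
The transformation is: hue-shifted by a large amount.

Every shape's color has rotated by the same amount around the hue wheel — a uniform hue shift.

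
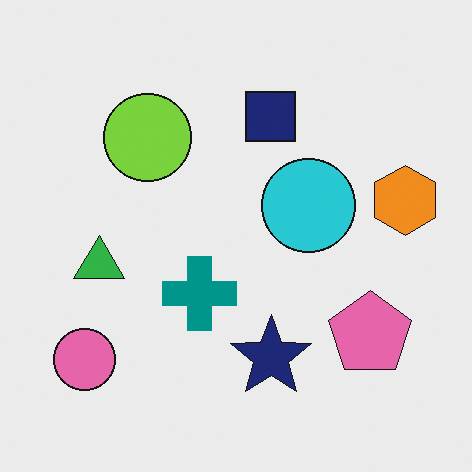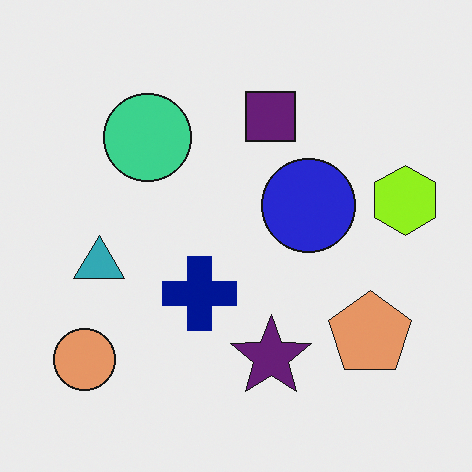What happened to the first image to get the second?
Hue-shifted slightly.

Every shape's color has rotated by the same amount around the hue wheel — a uniform hue shift.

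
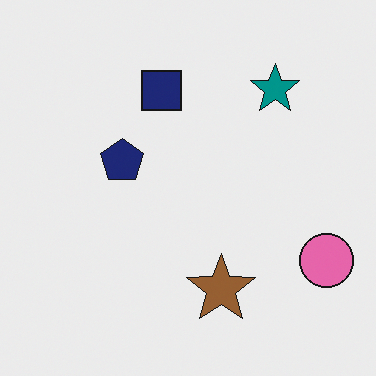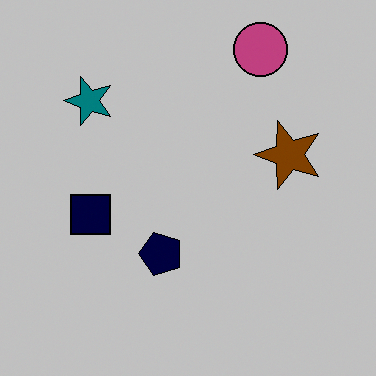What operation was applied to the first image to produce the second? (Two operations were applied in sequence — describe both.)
It was rotated 90° counter-clockwise, then heavily posterized to just a handful of flat colors.

The pink circle sits in the bottom-right of the first image and the top-right of the second — consistent with a whole-image 90° counter-clockwise rotation. Each flat color has snapped to a coarser quantized level — most visibly, the near-white background has dropped to a flat grey.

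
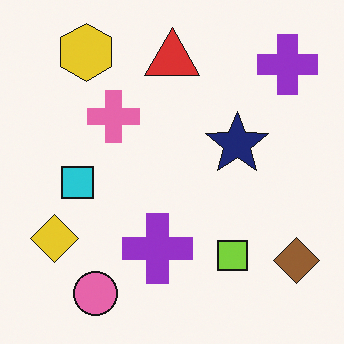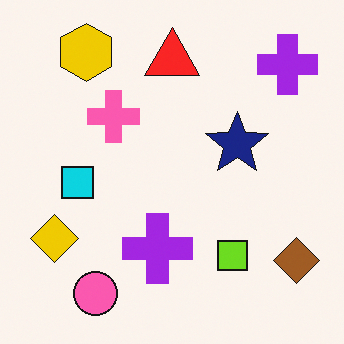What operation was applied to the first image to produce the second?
The image was slightly oversaturated.

All colors are more vivid — a global saturation change.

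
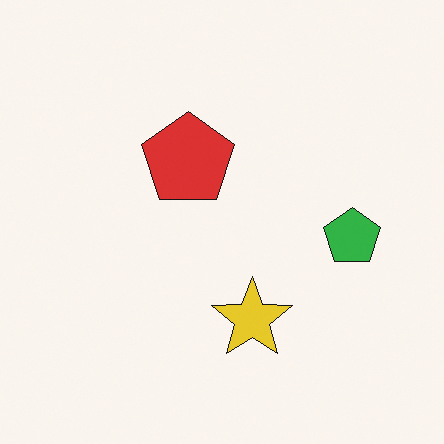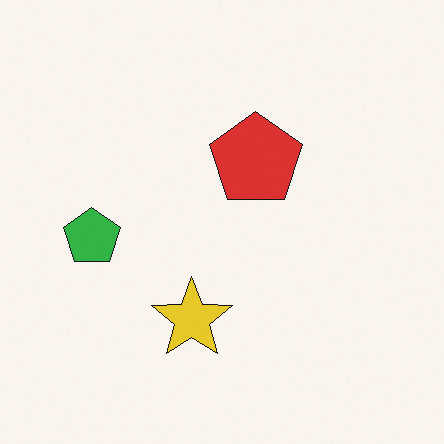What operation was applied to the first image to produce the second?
Flipped horizontally (left ↔ right).

The green pentagon is in the right of the first image and the left of the second — shapes on opposite sides of the vertical midline have swapped in a mirror flip.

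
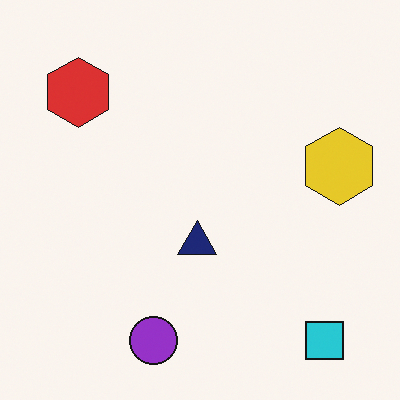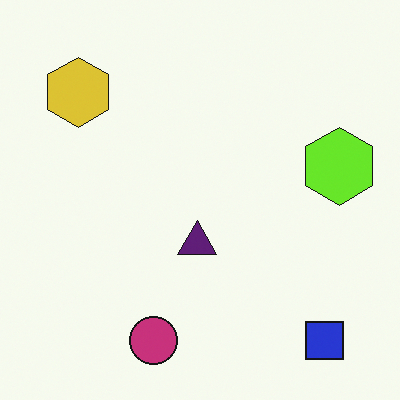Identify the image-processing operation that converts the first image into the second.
Hue-shifted slightly.

Every shape's color has rotated by the same amount around the hue wheel — a uniform hue shift.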